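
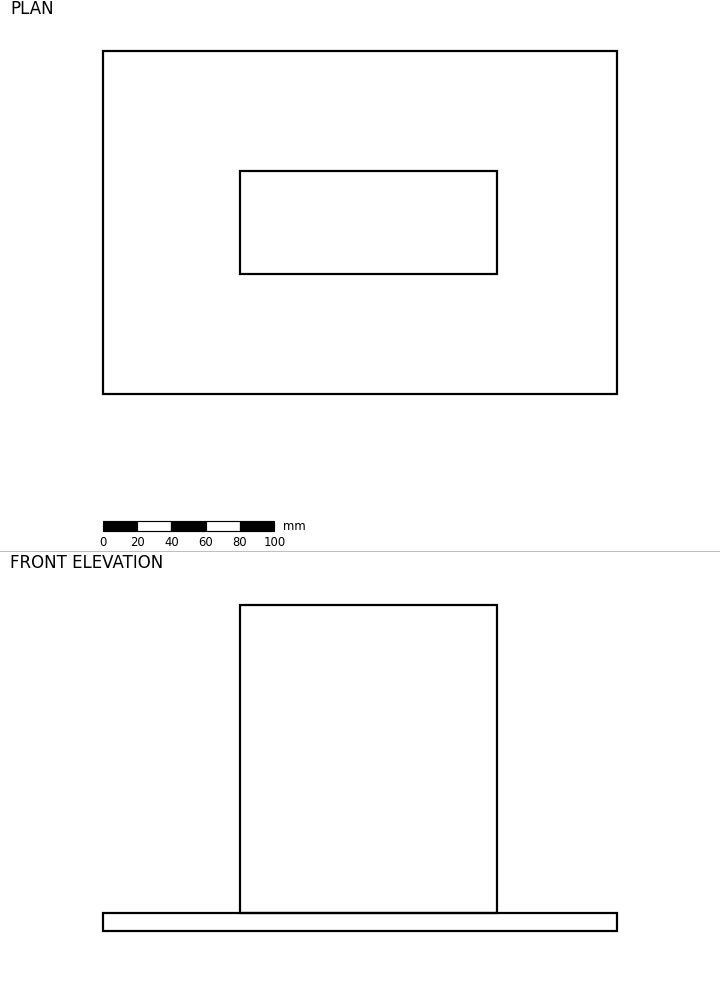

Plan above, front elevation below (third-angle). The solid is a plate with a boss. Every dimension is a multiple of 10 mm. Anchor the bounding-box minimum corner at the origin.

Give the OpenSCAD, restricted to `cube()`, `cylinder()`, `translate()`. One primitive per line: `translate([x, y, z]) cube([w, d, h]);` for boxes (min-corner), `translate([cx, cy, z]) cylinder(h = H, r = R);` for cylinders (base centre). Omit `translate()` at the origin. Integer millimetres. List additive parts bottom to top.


cube([300, 200, 10]);
translate([80, 70, 10]) cube([150, 60, 180]);


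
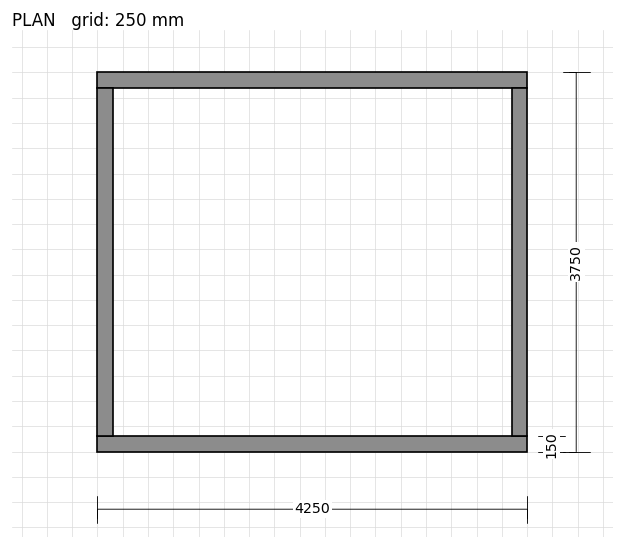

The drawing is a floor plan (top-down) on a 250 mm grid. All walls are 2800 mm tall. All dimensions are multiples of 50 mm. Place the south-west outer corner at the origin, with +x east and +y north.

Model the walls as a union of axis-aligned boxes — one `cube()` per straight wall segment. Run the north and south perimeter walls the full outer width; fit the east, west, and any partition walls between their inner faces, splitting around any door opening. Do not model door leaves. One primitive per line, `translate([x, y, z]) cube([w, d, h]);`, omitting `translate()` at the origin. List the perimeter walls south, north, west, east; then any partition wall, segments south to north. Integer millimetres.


cube([4250, 150, 2800]);
translate([0, 3600, 0]) cube([4250, 150, 2800]);
translate([0, 150, 0]) cube([150, 3450, 2800]);
translate([4100, 150, 0]) cube([150, 3450, 2800]);


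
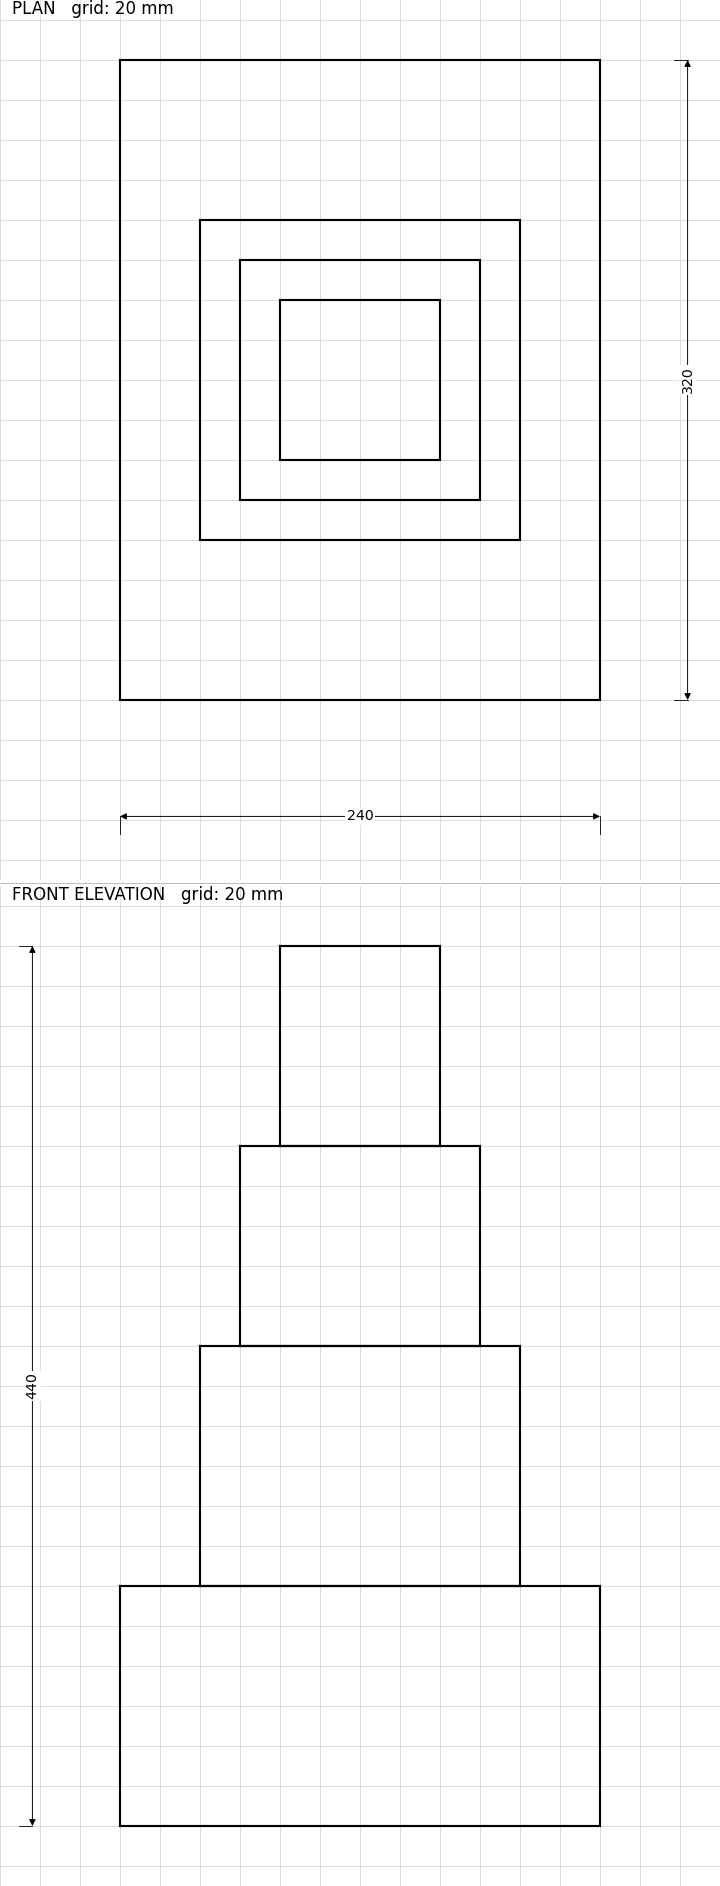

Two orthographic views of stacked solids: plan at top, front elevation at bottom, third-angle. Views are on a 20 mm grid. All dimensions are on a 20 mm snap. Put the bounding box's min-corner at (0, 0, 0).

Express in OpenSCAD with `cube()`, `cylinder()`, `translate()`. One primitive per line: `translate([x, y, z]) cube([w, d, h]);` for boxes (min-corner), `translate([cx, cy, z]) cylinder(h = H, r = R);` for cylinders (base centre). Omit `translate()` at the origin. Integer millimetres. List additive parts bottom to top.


cube([240, 320, 120]);
translate([40, 80, 120]) cube([160, 160, 120]);
translate([60, 100, 240]) cube([120, 120, 100]);
translate([80, 120, 340]) cube([80, 80, 100]);


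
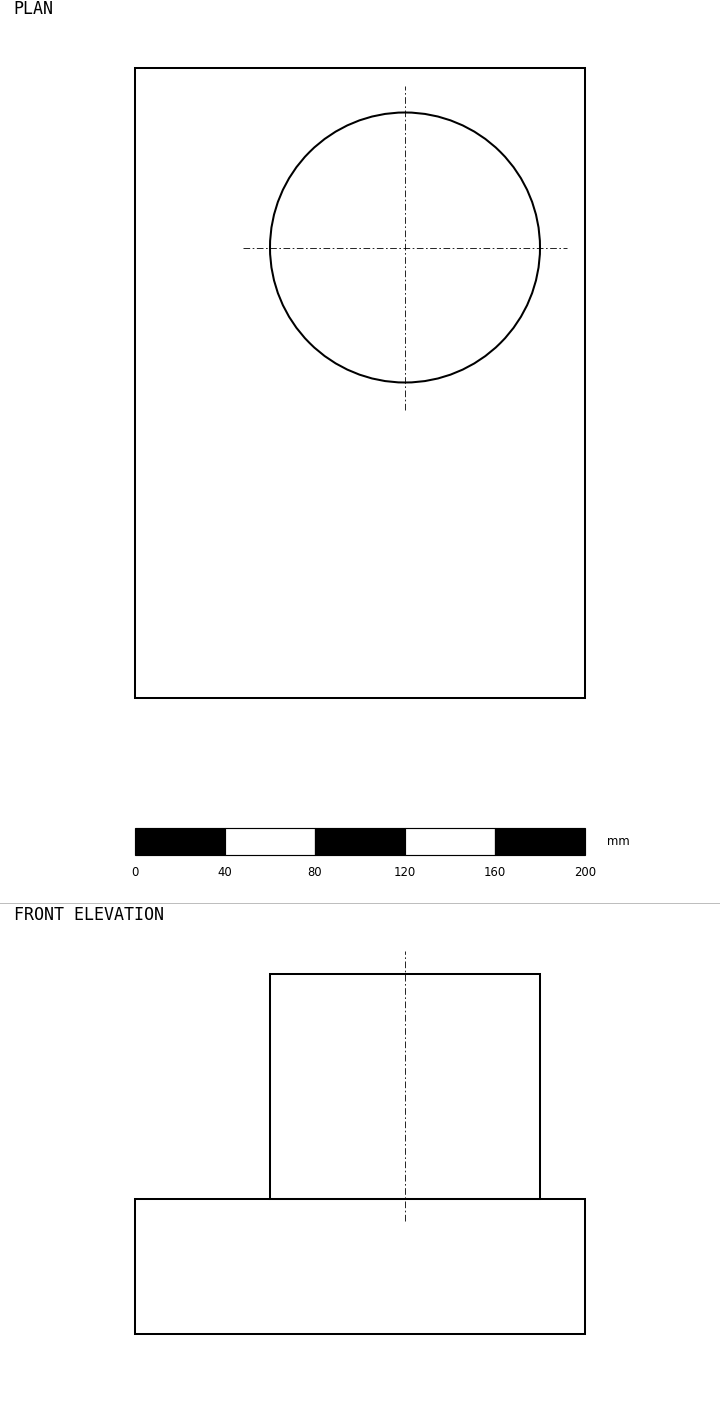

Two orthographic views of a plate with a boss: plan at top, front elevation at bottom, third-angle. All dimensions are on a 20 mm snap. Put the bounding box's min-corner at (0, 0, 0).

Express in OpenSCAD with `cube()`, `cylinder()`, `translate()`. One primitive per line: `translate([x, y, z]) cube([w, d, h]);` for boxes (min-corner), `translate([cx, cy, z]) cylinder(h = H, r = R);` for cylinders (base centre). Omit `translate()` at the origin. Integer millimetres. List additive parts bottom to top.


cube([200, 280, 60]);
translate([120, 200, 60]) cylinder(h = 100, r = 60);


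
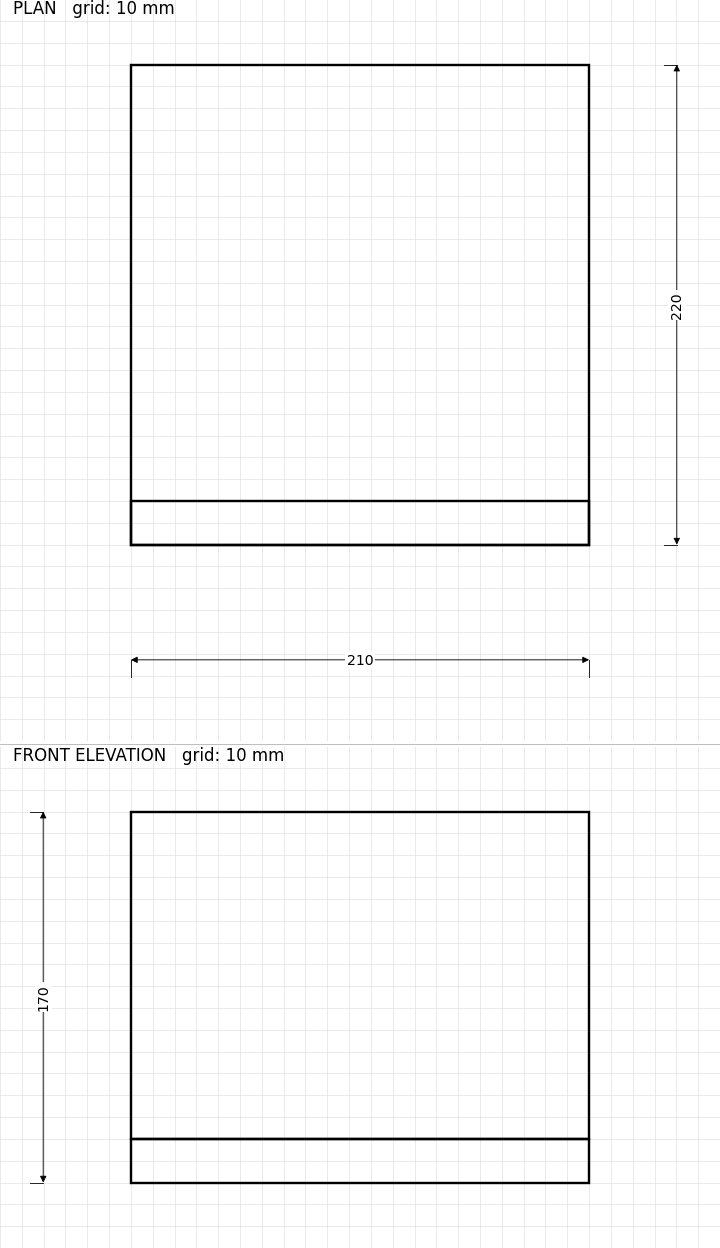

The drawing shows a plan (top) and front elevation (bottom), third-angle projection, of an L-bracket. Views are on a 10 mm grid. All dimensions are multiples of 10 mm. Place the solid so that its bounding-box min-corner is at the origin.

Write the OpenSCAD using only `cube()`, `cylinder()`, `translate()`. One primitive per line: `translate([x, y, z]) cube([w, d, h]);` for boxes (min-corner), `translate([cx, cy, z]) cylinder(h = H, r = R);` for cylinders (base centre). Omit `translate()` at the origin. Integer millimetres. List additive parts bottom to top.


cube([210, 220, 20]);
translate([0, 0, 20]) cube([210, 20, 150]);


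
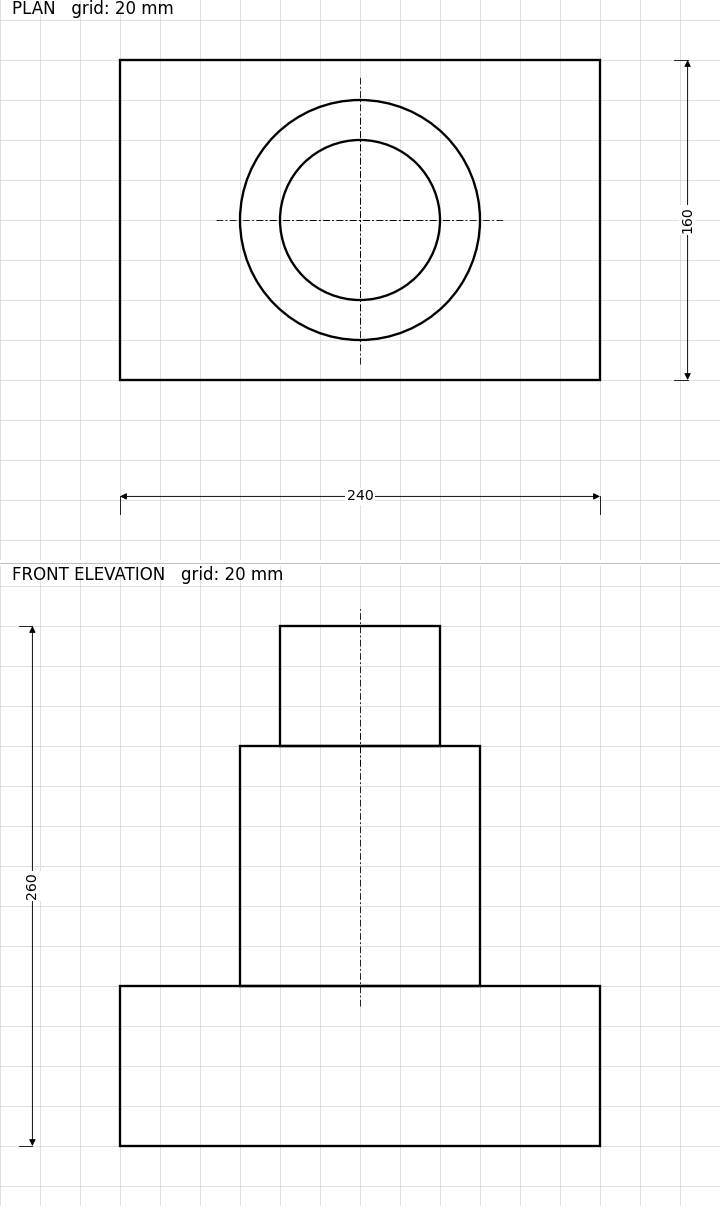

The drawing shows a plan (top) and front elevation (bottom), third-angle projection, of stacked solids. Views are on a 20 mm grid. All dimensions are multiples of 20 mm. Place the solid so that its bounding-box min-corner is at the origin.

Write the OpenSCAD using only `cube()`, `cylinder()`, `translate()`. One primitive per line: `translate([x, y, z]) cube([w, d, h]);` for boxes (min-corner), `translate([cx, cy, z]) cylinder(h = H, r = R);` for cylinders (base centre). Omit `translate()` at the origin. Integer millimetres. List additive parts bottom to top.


cube([240, 160, 80]);
translate([120, 80, 80]) cylinder(h = 120, r = 60);
translate([120, 80, 200]) cylinder(h = 60, r = 40);


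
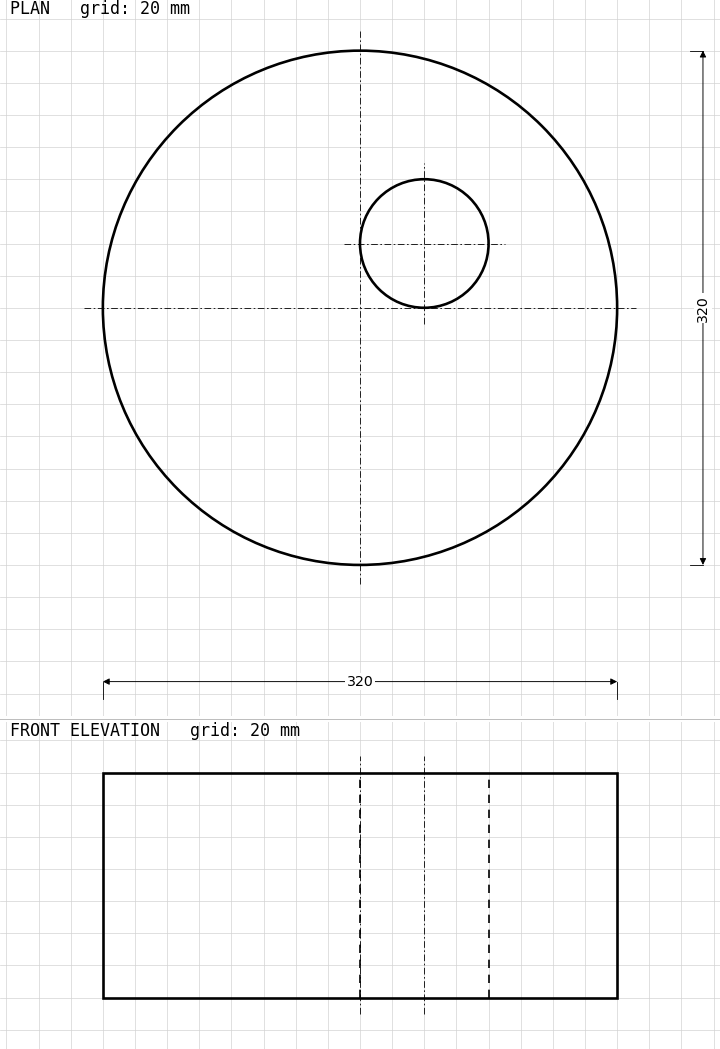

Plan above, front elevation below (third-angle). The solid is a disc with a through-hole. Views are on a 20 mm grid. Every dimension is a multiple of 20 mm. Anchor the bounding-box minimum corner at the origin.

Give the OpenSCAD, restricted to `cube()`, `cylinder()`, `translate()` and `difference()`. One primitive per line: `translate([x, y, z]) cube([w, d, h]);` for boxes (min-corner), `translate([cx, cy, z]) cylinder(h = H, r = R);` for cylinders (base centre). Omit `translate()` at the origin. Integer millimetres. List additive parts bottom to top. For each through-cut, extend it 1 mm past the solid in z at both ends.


difference() {
  translate([160, 160, 0]) cylinder(h = 140, r = 160);
  translate([200, 200, -1]) cylinder(h = 142, r = 40);
}


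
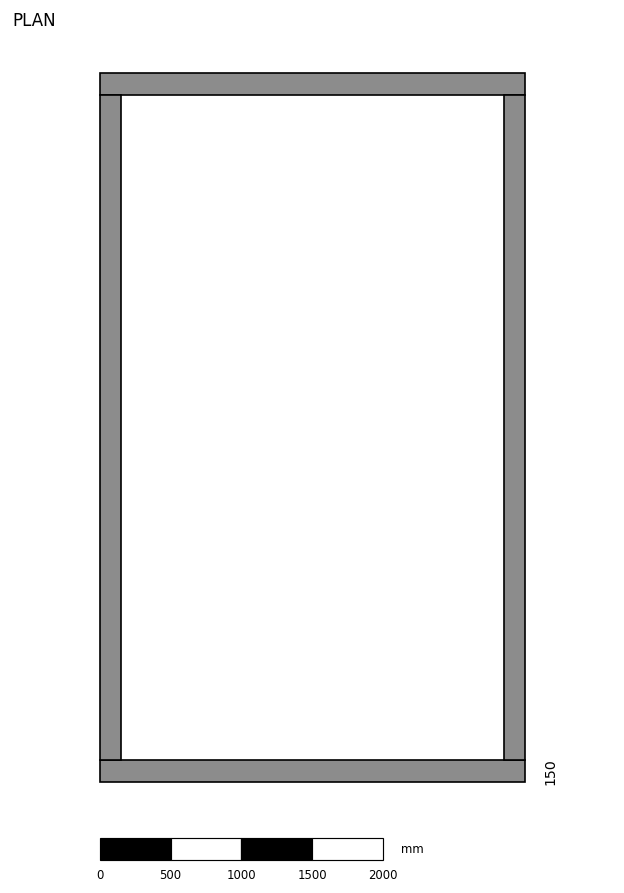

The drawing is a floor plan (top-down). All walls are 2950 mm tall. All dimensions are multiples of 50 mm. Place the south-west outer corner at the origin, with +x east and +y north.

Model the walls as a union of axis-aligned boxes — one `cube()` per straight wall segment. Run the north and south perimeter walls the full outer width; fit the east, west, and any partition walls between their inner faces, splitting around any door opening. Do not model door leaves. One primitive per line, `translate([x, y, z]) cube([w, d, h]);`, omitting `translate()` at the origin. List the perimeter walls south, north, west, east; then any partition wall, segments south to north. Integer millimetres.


cube([3000, 150, 2950]);
translate([0, 4850, 0]) cube([3000, 150, 2950]);
translate([0, 150, 0]) cube([150, 4700, 2950]);
translate([2850, 150, 0]) cube([150, 4700, 2950]);


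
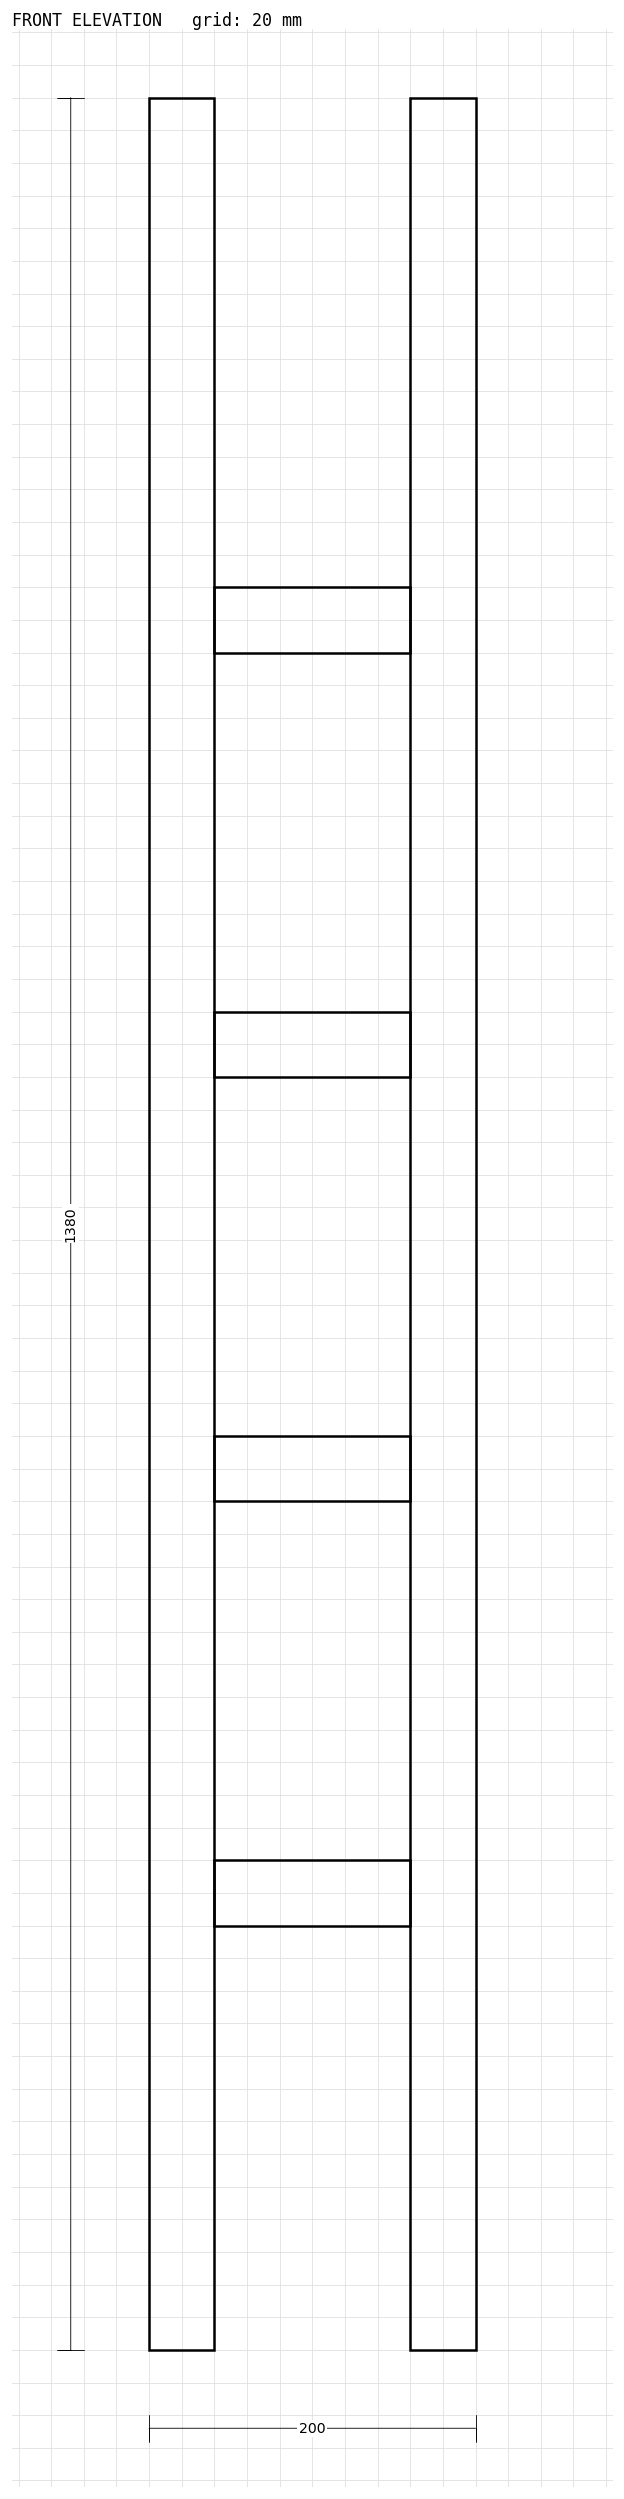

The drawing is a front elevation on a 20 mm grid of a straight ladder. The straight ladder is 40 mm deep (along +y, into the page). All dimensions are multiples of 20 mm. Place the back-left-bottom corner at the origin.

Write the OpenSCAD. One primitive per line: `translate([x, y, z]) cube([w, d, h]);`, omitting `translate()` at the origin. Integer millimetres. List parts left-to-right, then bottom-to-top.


cube([40, 40, 1380]);
translate([40, 0, 260]) cube([120, 40, 40]);
translate([40, 0, 520]) cube([120, 40, 40]);
translate([40, 0, 780]) cube([120, 40, 40]);
translate([40, 0, 1040]) cube([120, 40, 40]);
translate([160, 0, 0]) cube([40, 40, 1380]);


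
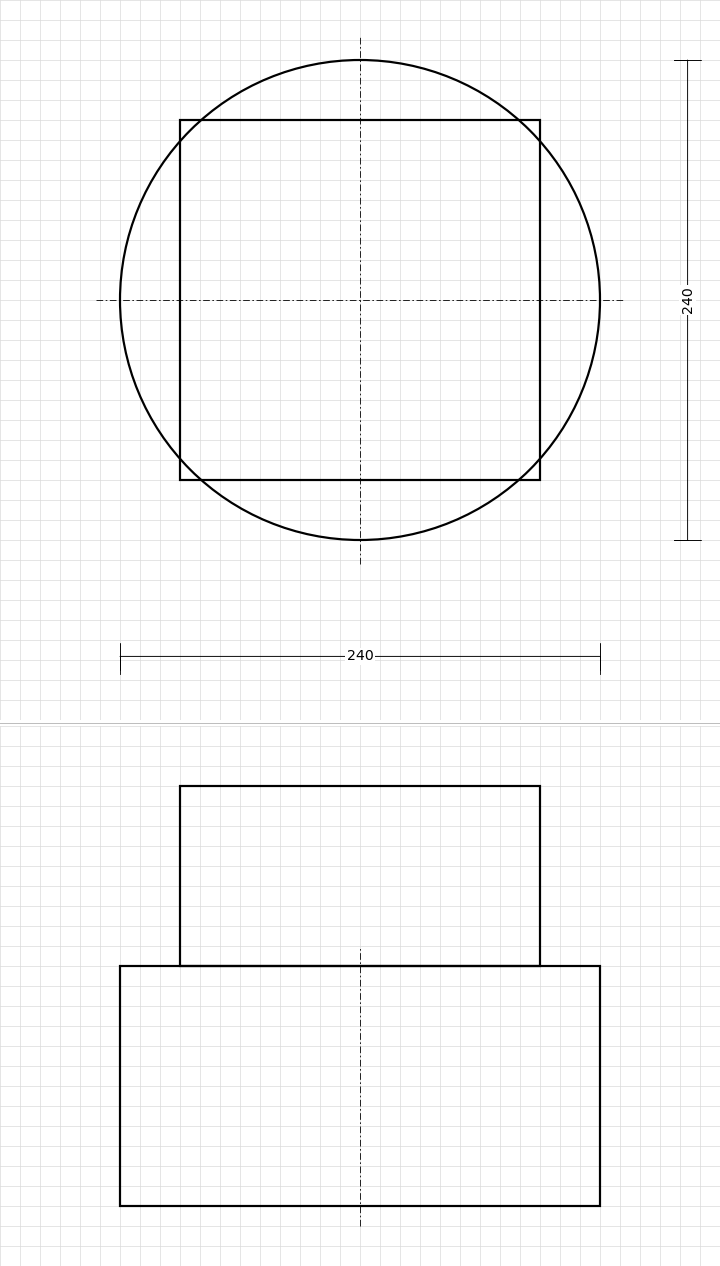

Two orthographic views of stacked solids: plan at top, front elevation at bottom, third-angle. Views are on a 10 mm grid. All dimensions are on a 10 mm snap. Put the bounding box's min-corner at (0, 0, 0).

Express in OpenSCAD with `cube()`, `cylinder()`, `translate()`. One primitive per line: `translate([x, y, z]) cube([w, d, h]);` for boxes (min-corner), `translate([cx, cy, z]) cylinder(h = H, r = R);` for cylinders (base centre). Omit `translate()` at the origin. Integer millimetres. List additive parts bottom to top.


translate([120, 120, 0]) cylinder(h = 120, r = 120);
translate([30, 30, 120]) cube([180, 180, 90]);


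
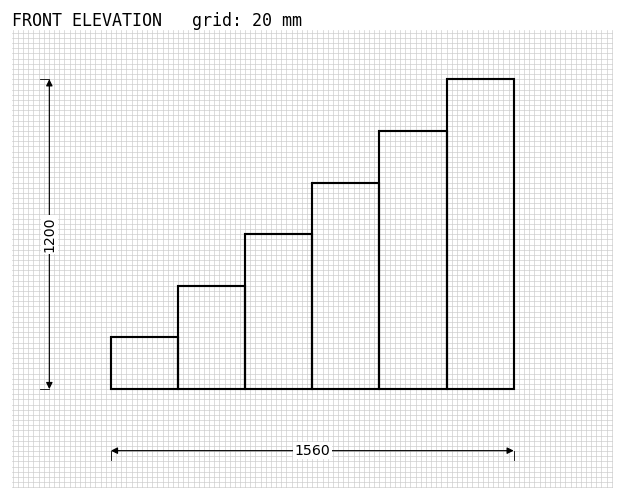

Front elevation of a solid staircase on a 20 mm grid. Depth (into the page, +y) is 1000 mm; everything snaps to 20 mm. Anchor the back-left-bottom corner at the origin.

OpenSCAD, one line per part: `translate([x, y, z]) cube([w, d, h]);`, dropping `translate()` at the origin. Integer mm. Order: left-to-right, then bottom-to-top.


cube([260, 1000, 200]);
translate([260, 0, 0]) cube([260, 1000, 400]);
translate([520, 0, 0]) cube([260, 1000, 600]);
translate([780, 0, 0]) cube([260, 1000, 800]);
translate([1040, 0, 0]) cube([260, 1000, 1000]);
translate([1300, 0, 0]) cube([260, 1000, 1200]);


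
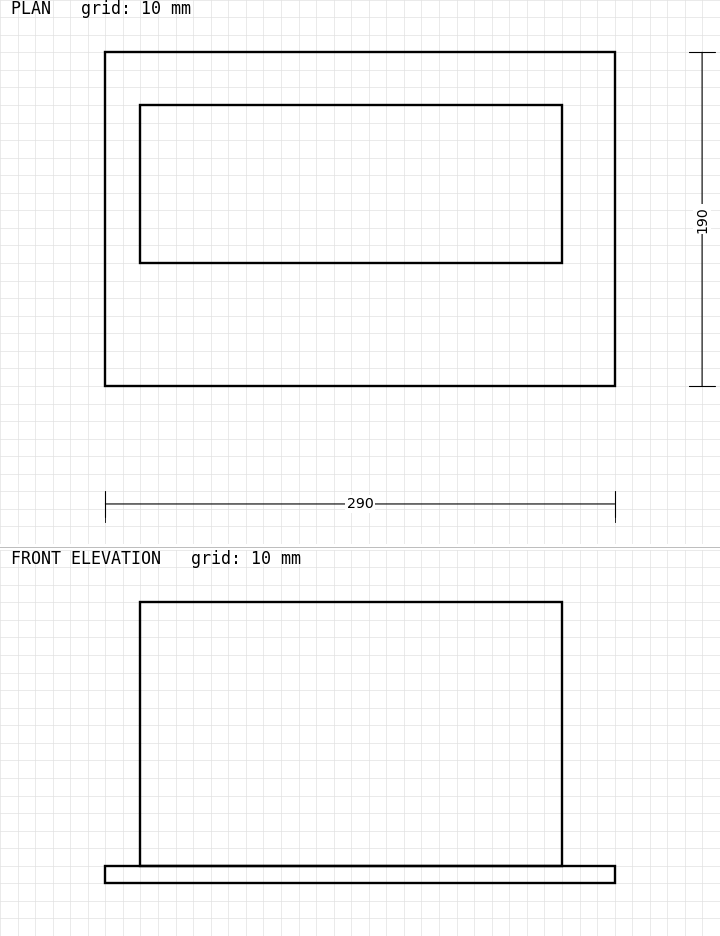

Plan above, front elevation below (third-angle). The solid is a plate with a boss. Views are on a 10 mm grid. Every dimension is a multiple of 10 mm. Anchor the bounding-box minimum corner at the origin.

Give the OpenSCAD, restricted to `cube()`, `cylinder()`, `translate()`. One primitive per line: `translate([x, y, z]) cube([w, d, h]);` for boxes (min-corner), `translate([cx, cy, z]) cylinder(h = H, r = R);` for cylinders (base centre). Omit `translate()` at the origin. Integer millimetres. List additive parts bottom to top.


cube([290, 190, 10]);
translate([20, 70, 10]) cube([240, 90, 150]);


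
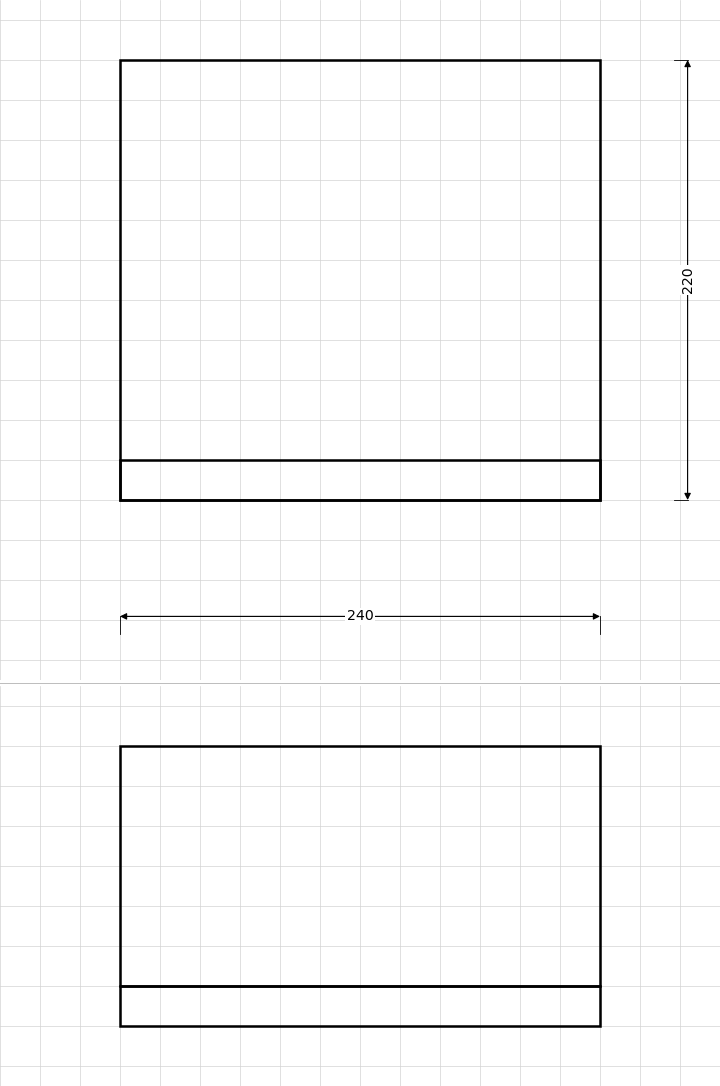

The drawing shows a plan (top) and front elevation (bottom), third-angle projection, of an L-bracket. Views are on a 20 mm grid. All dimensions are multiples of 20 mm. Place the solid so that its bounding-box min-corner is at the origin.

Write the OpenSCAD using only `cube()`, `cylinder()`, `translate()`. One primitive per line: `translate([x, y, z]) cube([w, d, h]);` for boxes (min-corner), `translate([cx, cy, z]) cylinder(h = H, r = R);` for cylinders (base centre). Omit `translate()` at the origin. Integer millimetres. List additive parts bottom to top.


cube([240, 220, 20]);
translate([0, 0, 20]) cube([240, 20, 120]);


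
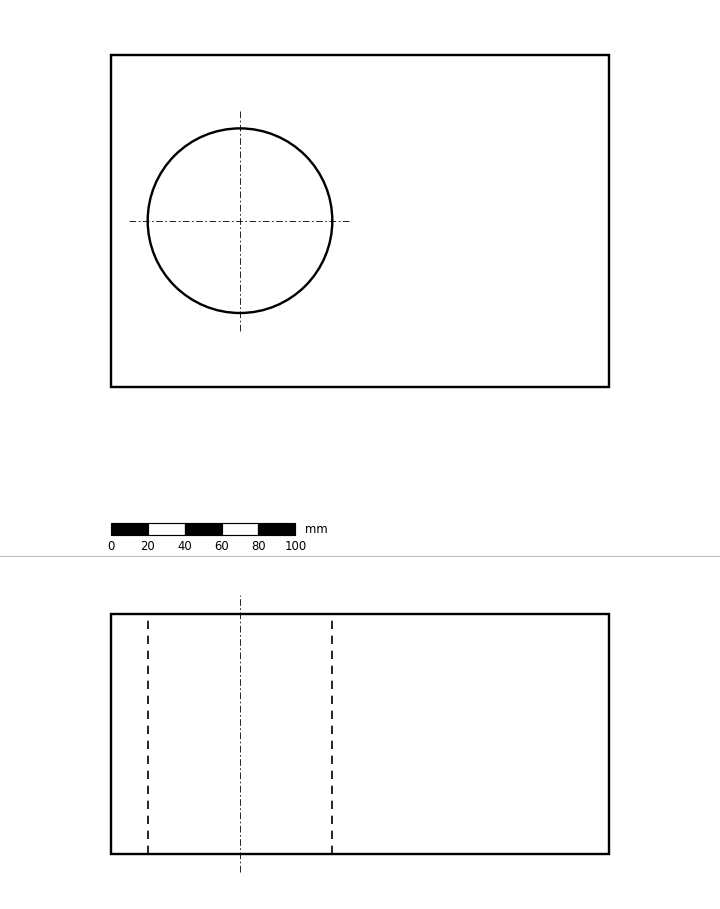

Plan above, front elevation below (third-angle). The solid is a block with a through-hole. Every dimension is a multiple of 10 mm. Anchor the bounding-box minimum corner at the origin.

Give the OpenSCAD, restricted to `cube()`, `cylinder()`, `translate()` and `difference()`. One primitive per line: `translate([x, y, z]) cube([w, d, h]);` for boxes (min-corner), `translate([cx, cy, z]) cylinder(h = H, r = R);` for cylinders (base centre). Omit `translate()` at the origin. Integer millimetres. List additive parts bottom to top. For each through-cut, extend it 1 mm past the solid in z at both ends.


difference() {
  cube([270, 180, 130]);
  translate([70, 90, -1]) cylinder(h = 132, r = 50);
}


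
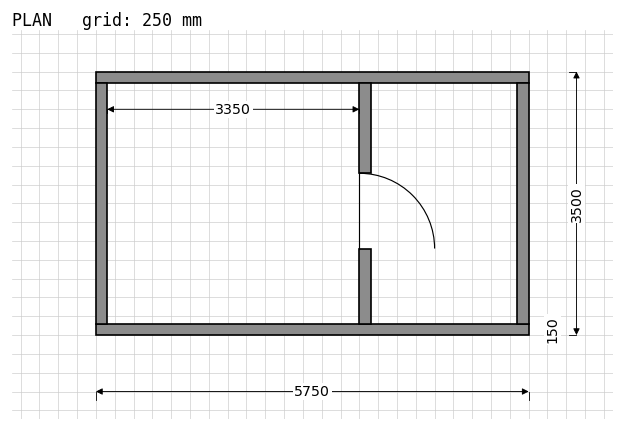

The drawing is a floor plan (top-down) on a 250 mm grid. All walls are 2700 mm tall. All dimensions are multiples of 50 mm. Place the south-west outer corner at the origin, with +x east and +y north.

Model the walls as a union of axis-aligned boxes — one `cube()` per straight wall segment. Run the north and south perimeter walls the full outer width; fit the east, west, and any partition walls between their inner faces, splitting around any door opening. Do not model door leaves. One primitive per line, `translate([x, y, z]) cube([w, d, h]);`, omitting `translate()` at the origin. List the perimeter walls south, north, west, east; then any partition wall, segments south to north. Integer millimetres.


cube([5750, 150, 2700]);
translate([0, 3350, 0]) cube([5750, 150, 2700]);
translate([0, 150, 0]) cube([150, 3200, 2700]);
translate([5600, 150, 0]) cube([150, 3200, 2700]);
translate([3500, 150, 0]) cube([150, 1000, 2700]);
translate([3500, 2150, 0]) cube([150, 1200, 2700]);


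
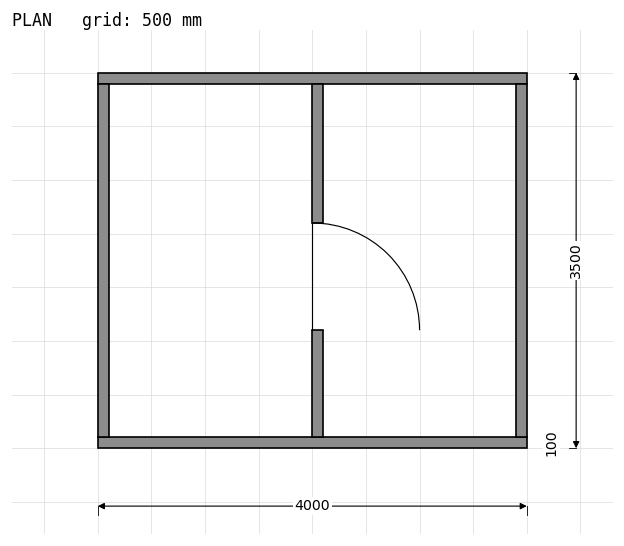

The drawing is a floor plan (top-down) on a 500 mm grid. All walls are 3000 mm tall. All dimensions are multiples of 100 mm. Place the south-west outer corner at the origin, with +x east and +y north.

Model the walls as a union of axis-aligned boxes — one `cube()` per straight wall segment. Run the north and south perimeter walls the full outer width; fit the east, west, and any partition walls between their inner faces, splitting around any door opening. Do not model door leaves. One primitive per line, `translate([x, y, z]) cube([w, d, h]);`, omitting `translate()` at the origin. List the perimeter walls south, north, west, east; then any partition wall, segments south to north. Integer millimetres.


cube([4000, 100, 3000]);
translate([0, 3400, 0]) cube([4000, 100, 3000]);
translate([0, 100, 0]) cube([100, 3300, 3000]);
translate([3900, 100, 0]) cube([100, 3300, 3000]);
translate([2000, 100, 0]) cube([100, 1000, 3000]);
translate([2000, 2100, 0]) cube([100, 1300, 3000]);


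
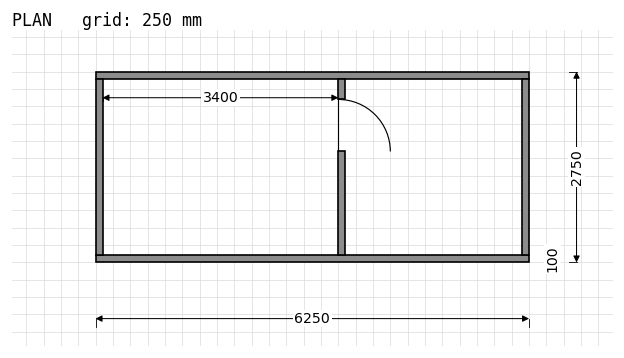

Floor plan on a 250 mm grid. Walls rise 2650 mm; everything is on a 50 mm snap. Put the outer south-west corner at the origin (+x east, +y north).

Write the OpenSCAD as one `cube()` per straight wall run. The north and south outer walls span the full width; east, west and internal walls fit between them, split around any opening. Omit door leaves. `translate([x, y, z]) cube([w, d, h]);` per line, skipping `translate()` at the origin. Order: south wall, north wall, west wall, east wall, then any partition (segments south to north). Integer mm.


cube([6250, 100, 2650]);
translate([0, 2650, 0]) cube([6250, 100, 2650]);
translate([0, 100, 0]) cube([100, 2550, 2650]);
translate([6150, 100, 0]) cube([100, 2550, 2650]);
translate([3500, 100, 0]) cube([100, 1500, 2650]);
translate([3500, 2350, 0]) cube([100, 300, 2650]);


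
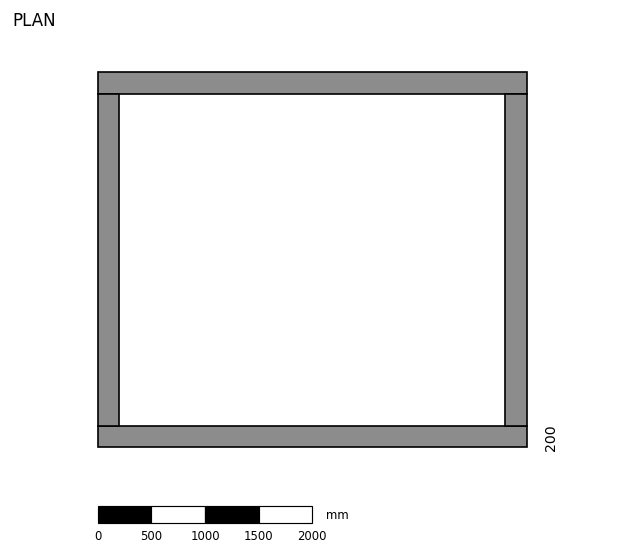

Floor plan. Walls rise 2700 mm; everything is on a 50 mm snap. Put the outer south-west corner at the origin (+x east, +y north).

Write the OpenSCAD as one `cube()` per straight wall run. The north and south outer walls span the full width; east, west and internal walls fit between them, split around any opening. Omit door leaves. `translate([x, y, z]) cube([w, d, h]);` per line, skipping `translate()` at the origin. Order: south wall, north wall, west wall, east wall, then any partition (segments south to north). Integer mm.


cube([4000, 200, 2700]);
translate([0, 3300, 0]) cube([4000, 200, 2700]);
translate([0, 200, 0]) cube([200, 3100, 2700]);
translate([3800, 200, 0]) cube([200, 3100, 2700]);


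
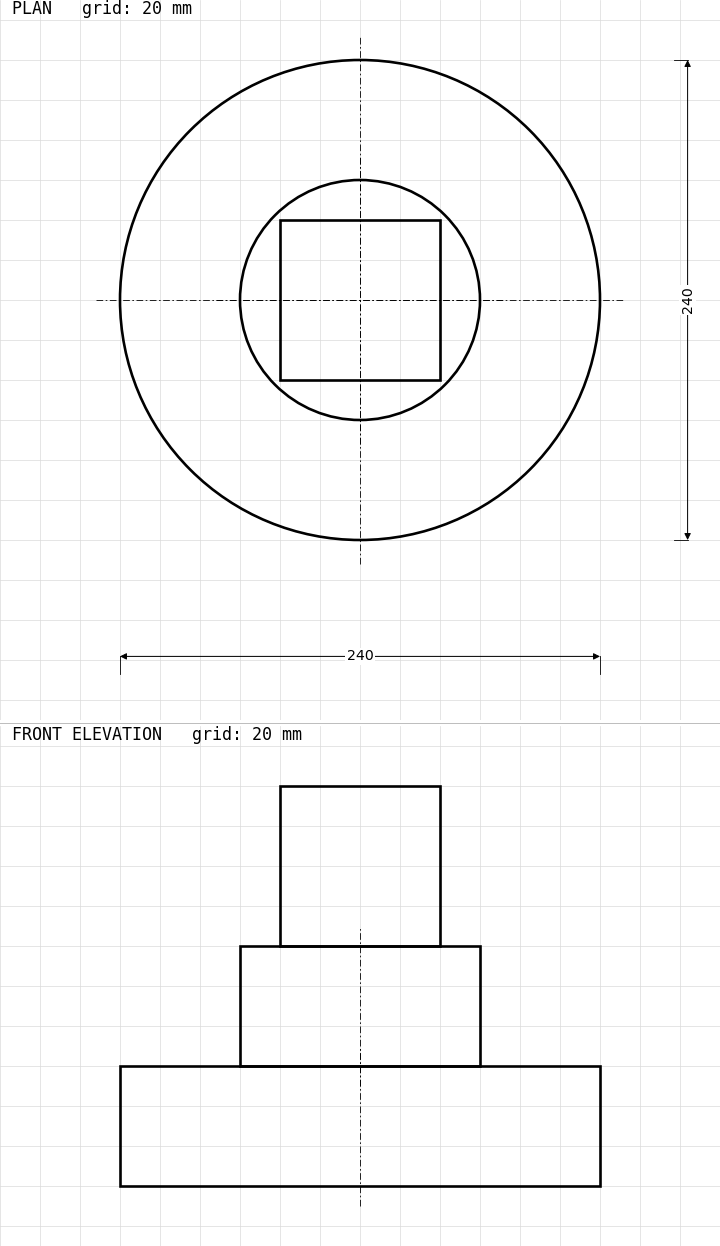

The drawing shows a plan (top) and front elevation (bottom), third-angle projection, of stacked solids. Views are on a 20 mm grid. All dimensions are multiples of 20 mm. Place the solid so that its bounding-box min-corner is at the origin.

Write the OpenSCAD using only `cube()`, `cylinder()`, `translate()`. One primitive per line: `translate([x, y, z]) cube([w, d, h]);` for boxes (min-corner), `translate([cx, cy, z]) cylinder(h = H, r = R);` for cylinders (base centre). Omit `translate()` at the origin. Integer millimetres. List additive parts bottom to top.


translate([120, 120, 0]) cylinder(h = 60, r = 120);
translate([120, 120, 60]) cylinder(h = 60, r = 60);
translate([80, 80, 120]) cube([80, 80, 80]);


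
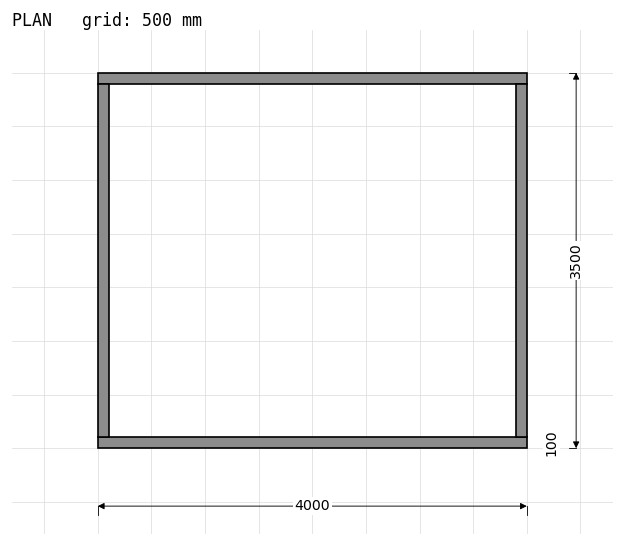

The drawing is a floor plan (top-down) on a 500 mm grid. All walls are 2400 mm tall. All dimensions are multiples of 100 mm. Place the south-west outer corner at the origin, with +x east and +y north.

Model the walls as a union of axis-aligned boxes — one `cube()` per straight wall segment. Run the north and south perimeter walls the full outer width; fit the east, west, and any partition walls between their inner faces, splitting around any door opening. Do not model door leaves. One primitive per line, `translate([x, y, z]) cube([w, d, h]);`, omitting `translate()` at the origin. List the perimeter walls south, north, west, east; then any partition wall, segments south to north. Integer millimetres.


cube([4000, 100, 2400]);
translate([0, 3400, 0]) cube([4000, 100, 2400]);
translate([0, 100, 0]) cube([100, 3300, 2400]);
translate([3900, 100, 0]) cube([100, 3300, 2400]);


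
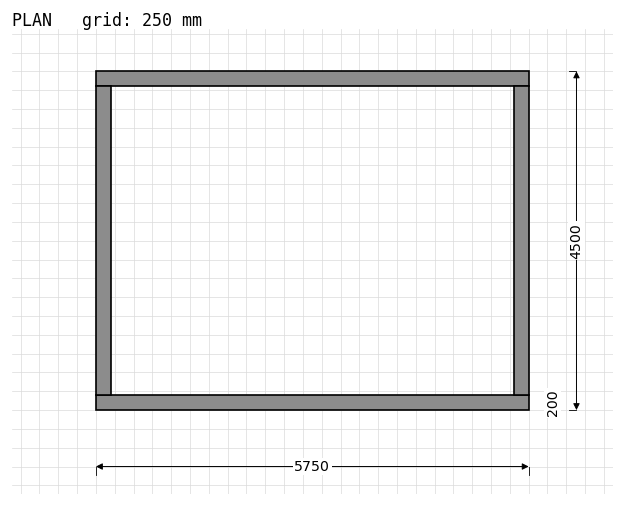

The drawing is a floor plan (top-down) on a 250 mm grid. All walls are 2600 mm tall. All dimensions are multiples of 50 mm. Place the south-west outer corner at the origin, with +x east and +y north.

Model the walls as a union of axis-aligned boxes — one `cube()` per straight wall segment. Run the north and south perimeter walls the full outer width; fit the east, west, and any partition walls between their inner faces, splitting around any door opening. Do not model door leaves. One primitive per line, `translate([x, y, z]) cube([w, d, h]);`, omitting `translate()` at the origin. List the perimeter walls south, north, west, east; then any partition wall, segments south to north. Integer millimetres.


cube([5750, 200, 2600]);
translate([0, 4300, 0]) cube([5750, 200, 2600]);
translate([0, 200, 0]) cube([200, 4100, 2600]);
translate([5550, 200, 0]) cube([200, 4100, 2600]);


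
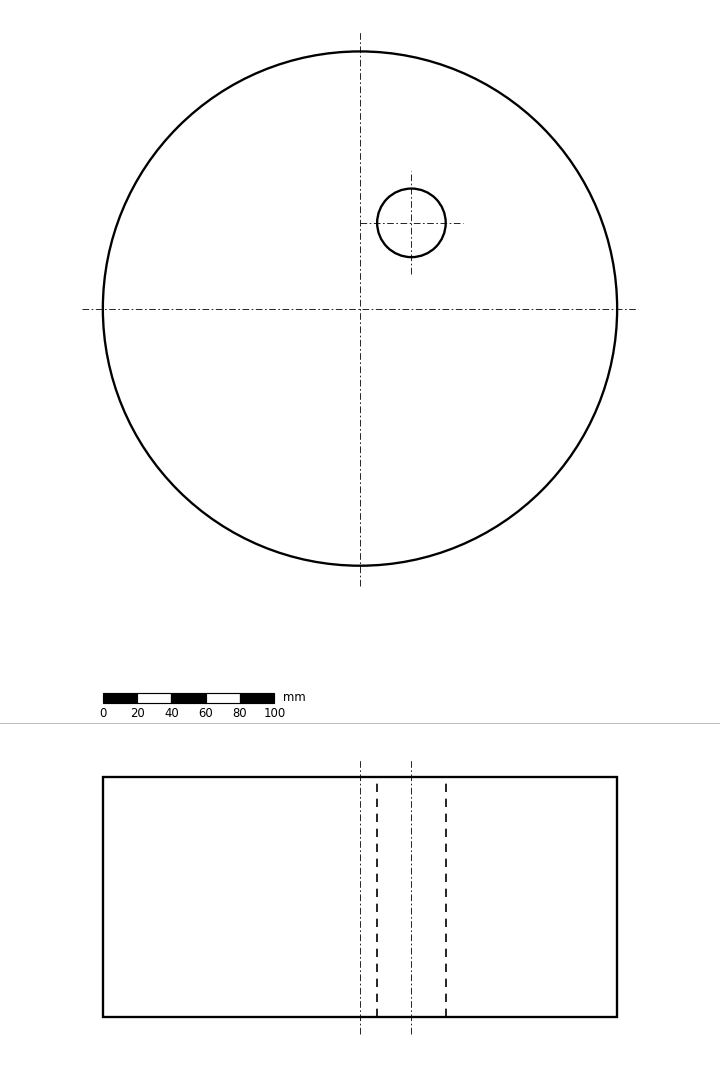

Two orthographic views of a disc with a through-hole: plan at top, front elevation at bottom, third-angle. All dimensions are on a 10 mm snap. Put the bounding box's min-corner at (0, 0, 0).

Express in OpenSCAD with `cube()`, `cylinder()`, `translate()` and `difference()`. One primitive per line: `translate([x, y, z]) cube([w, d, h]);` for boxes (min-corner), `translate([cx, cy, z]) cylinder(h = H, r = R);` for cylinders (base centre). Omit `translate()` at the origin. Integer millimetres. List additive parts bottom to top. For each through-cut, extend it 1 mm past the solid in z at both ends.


difference() {
  translate([150, 150, 0]) cylinder(h = 140, r = 150);
  translate([180, 200, -1]) cylinder(h = 142, r = 20);
}


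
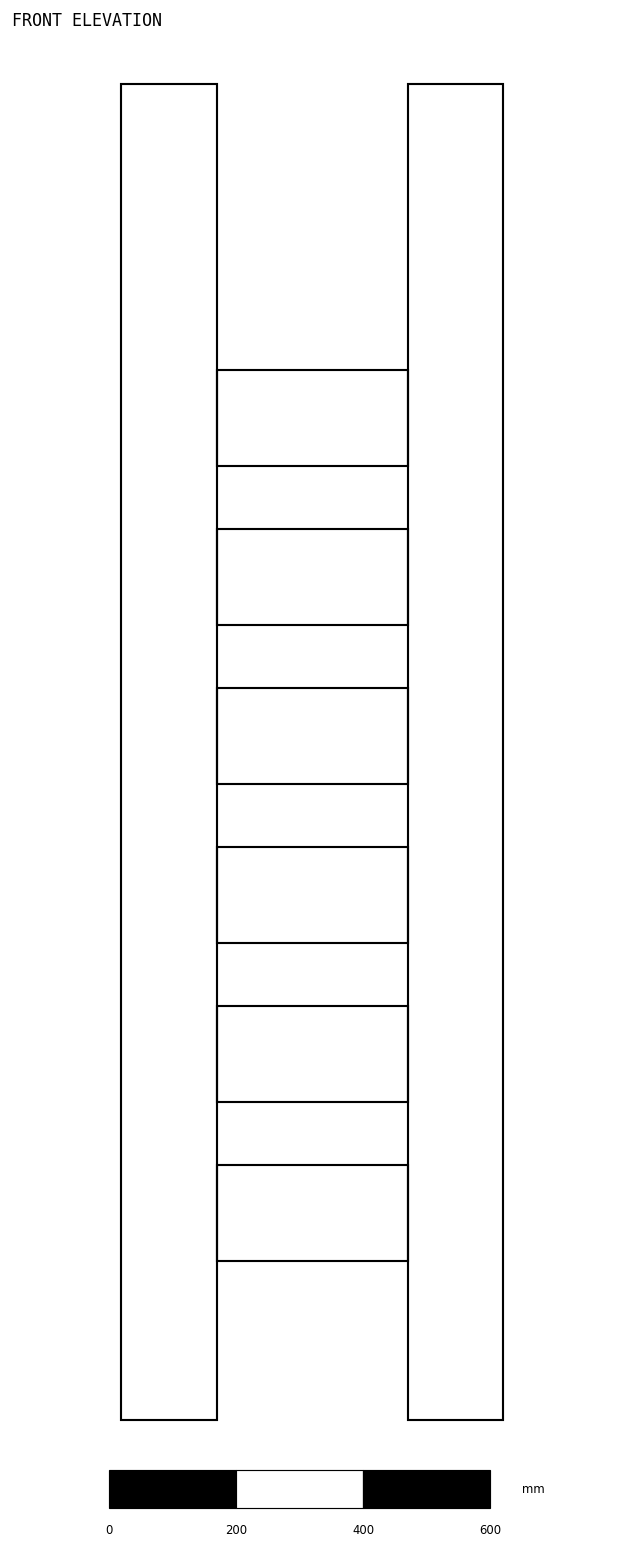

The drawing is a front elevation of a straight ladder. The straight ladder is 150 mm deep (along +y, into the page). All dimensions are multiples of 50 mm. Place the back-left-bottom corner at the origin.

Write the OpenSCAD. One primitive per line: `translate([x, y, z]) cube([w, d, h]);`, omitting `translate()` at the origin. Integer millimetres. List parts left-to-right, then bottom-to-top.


cube([150, 150, 2100]);
translate([150, 0, 250]) cube([300, 150, 150]);
translate([150, 0, 500]) cube([300, 150, 150]);
translate([150, 0, 750]) cube([300, 150, 150]);
translate([150, 0, 1000]) cube([300, 150, 150]);
translate([150, 0, 1250]) cube([300, 150, 150]);
translate([150, 0, 1500]) cube([300, 150, 150]);
translate([450, 0, 0]) cube([150, 150, 2100]);


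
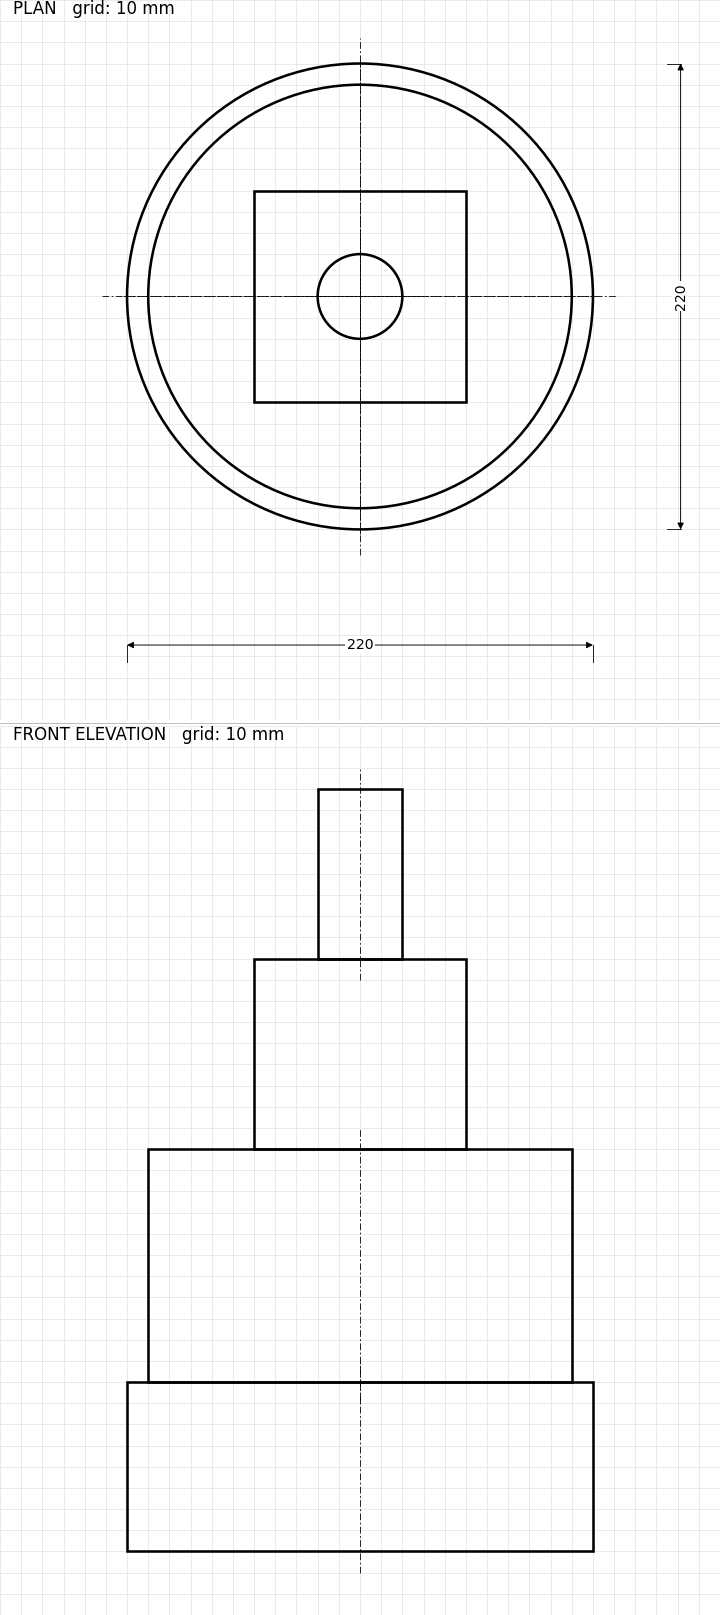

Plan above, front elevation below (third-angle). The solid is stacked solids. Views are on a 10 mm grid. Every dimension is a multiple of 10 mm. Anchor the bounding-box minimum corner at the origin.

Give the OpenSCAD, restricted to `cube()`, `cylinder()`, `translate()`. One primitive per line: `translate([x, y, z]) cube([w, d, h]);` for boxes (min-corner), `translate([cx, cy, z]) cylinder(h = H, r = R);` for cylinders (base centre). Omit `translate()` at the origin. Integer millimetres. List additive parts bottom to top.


translate([110, 110, 0]) cylinder(h = 80, r = 110);
translate([110, 110, 80]) cylinder(h = 110, r = 100);
translate([60, 60, 190]) cube([100, 100, 90]);
translate([110, 110, 280]) cylinder(h = 80, r = 20);


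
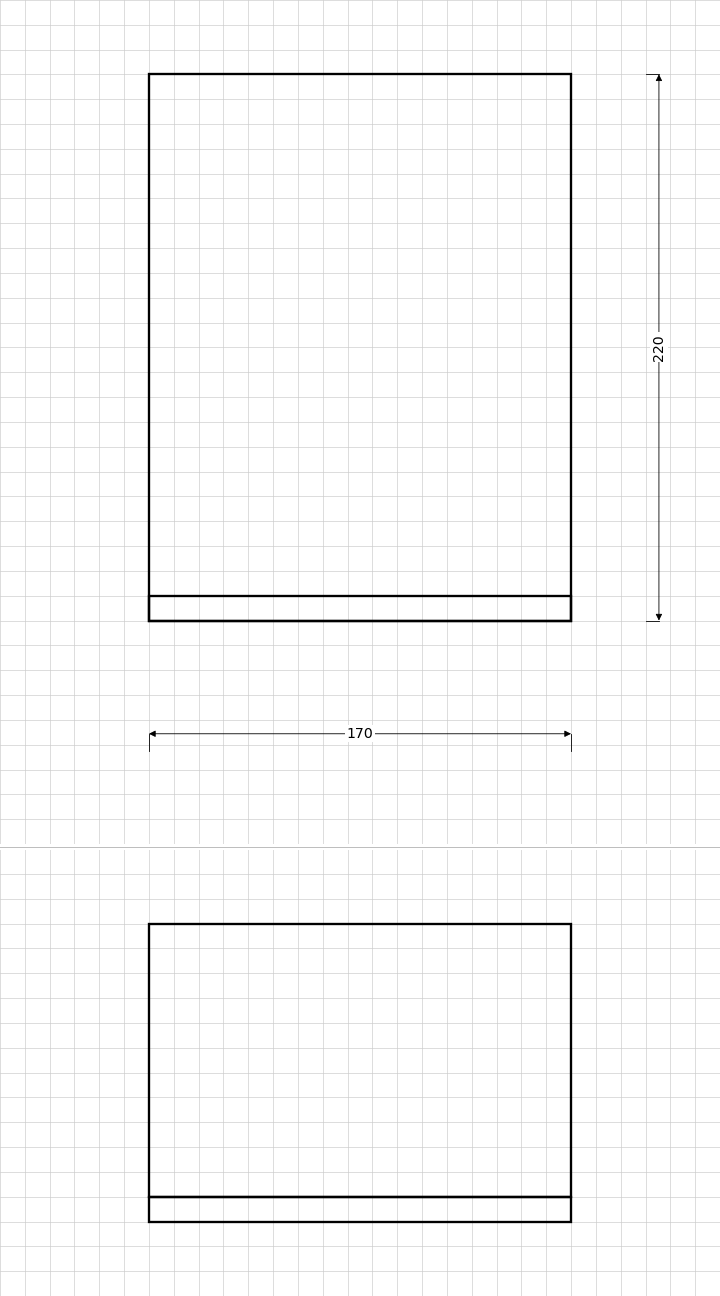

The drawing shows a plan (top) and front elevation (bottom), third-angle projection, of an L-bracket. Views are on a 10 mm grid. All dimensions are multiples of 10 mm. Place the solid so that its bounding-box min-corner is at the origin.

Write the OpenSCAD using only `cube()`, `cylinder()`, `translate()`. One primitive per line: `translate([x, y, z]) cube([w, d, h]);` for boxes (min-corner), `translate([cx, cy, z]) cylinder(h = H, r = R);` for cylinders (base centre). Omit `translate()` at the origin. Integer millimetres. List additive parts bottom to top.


cube([170, 220, 10]);
translate([0, 0, 10]) cube([170, 10, 110]);


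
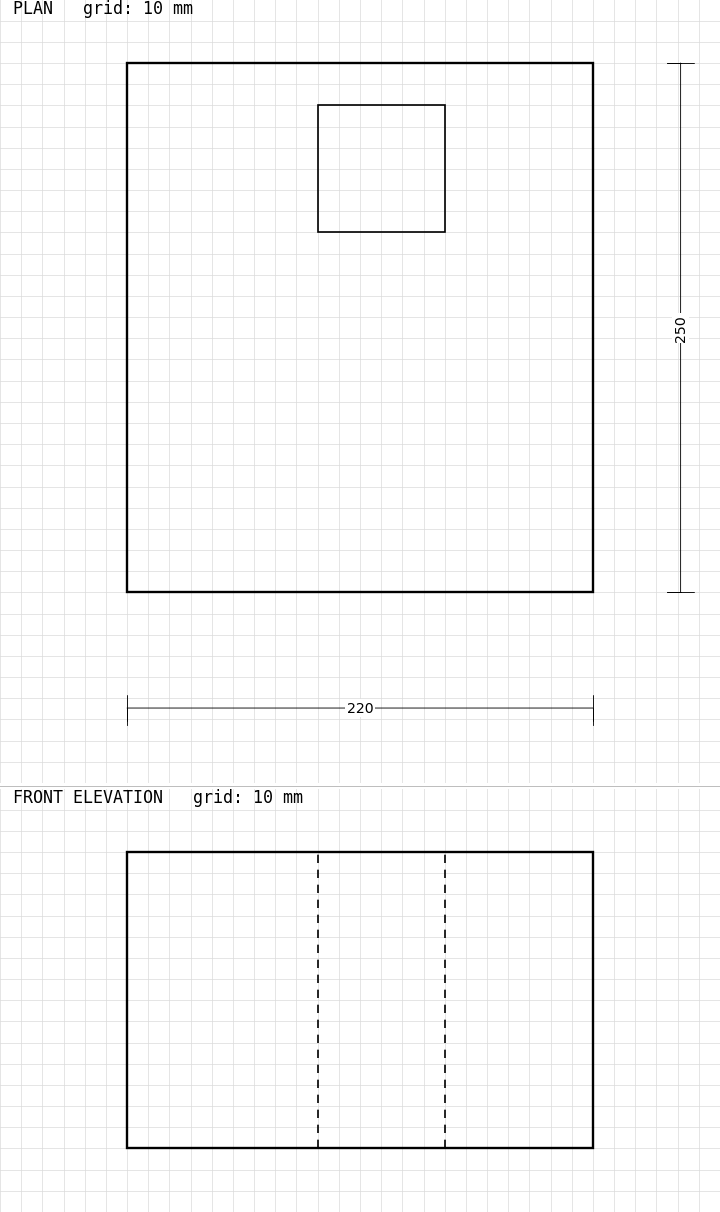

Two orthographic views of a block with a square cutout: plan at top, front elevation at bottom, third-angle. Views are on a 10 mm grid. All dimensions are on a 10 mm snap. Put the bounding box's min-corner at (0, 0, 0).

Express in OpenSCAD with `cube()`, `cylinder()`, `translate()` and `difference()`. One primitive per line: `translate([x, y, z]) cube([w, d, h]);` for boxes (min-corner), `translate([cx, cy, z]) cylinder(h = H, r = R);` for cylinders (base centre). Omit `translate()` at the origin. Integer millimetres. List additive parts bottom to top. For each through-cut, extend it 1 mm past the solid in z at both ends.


difference() {
  cube([220, 250, 140]);
  translate([90, 170, -1]) cube([60, 60, 142]);
}


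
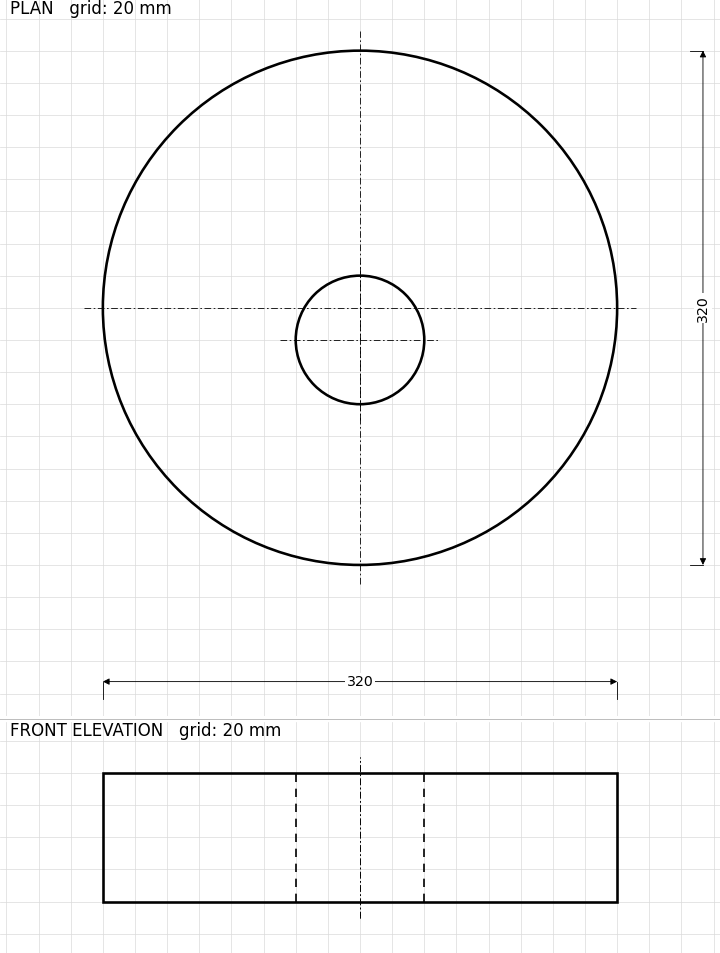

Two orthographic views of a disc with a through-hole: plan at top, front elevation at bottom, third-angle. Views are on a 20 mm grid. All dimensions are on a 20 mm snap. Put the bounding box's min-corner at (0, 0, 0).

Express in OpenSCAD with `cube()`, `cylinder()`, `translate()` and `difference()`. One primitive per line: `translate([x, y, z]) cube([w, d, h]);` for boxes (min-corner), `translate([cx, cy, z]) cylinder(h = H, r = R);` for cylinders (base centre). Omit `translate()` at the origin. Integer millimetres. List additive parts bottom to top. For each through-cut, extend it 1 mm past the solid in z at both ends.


difference() {
  translate([160, 160, 0]) cylinder(h = 80, r = 160);
  translate([160, 140, -1]) cylinder(h = 82, r = 40);
}


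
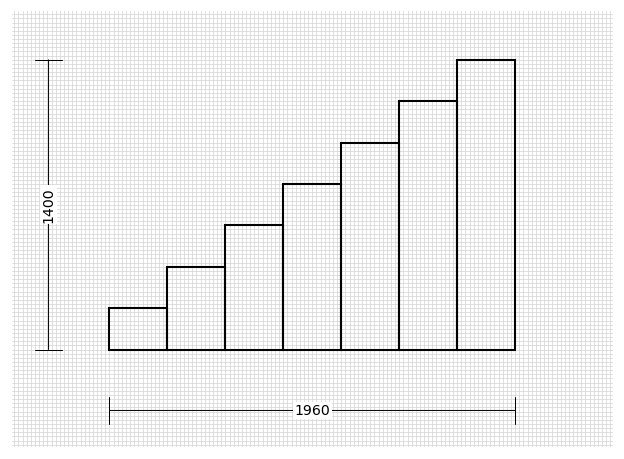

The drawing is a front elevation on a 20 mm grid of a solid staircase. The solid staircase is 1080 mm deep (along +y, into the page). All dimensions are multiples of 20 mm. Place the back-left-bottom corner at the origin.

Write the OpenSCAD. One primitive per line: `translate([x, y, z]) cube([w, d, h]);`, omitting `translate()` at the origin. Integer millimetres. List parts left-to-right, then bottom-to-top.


cube([280, 1080, 200]);
translate([280, 0, 0]) cube([280, 1080, 400]);
translate([560, 0, 0]) cube([280, 1080, 600]);
translate([840, 0, 0]) cube([280, 1080, 800]);
translate([1120, 0, 0]) cube([280, 1080, 1000]);
translate([1400, 0, 0]) cube([280, 1080, 1200]);
translate([1680, 0, 0]) cube([280, 1080, 1400]);


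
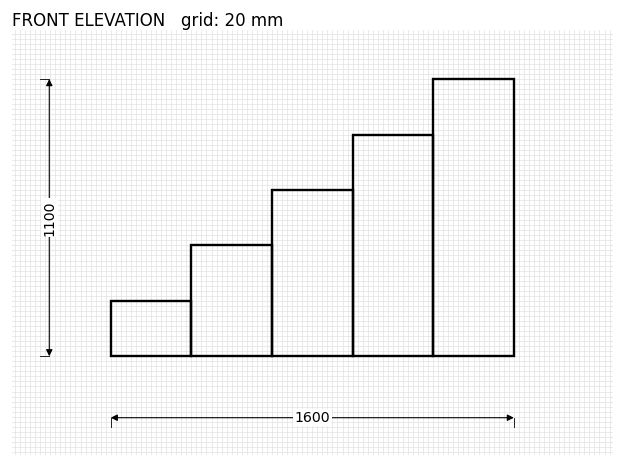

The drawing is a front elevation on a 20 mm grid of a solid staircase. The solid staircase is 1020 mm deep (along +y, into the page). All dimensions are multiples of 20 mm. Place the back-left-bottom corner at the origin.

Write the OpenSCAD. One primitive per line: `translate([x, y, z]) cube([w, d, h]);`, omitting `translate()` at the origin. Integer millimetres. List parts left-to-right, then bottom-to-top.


cube([320, 1020, 220]);
translate([320, 0, 0]) cube([320, 1020, 440]);
translate([640, 0, 0]) cube([320, 1020, 660]);
translate([960, 0, 0]) cube([320, 1020, 880]);
translate([1280, 0, 0]) cube([320, 1020, 1100]);


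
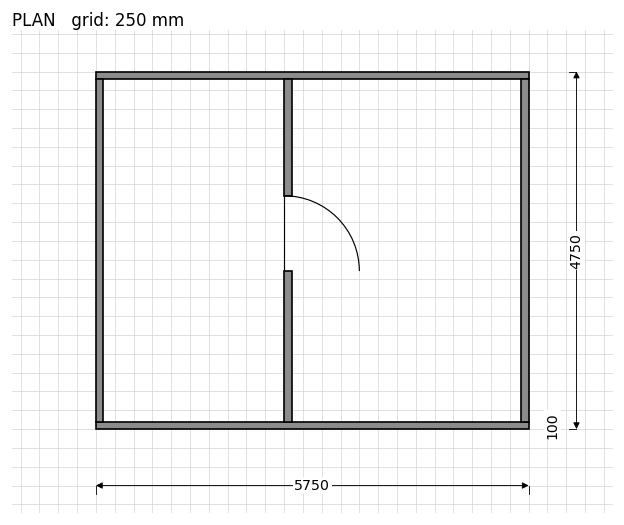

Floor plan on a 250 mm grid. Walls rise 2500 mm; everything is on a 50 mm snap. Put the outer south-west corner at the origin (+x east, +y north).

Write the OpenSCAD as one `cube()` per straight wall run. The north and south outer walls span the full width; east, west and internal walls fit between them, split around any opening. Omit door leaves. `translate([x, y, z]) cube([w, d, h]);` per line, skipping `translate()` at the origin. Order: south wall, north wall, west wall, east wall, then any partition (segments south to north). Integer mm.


cube([5750, 100, 2500]);
translate([0, 4650, 0]) cube([5750, 100, 2500]);
translate([0, 100, 0]) cube([100, 4550, 2500]);
translate([5650, 100, 0]) cube([100, 4550, 2500]);
translate([2500, 100, 0]) cube([100, 2000, 2500]);
translate([2500, 3100, 0]) cube([100, 1550, 2500]);


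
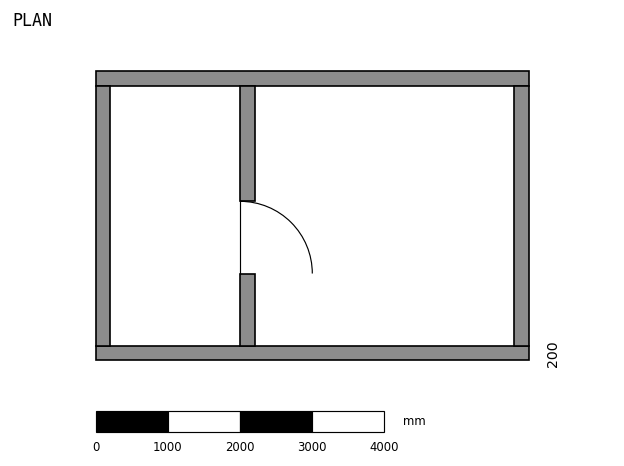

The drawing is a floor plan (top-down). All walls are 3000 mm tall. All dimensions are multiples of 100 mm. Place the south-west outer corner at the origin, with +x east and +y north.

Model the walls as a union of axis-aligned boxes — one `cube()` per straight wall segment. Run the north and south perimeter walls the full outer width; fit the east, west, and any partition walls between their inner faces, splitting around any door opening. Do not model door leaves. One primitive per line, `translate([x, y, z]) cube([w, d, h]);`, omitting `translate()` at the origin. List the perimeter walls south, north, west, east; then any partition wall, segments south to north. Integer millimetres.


cube([6000, 200, 3000]);
translate([0, 3800, 0]) cube([6000, 200, 3000]);
translate([0, 200, 0]) cube([200, 3600, 3000]);
translate([5800, 200, 0]) cube([200, 3600, 3000]);
translate([2000, 200, 0]) cube([200, 1000, 3000]);
translate([2000, 2200, 0]) cube([200, 1600, 3000]);


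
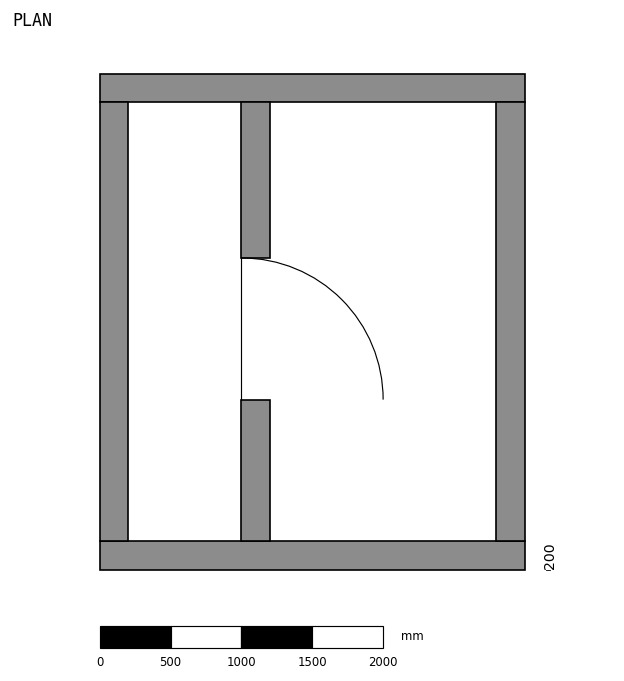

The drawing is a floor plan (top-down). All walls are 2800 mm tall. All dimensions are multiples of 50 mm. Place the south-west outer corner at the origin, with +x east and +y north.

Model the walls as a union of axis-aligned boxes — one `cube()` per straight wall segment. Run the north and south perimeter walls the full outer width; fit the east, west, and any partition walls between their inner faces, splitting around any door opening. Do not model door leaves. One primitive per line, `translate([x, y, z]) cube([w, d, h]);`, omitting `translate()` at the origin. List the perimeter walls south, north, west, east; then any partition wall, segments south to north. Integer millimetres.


cube([3000, 200, 2800]);
translate([0, 3300, 0]) cube([3000, 200, 2800]);
translate([0, 200, 0]) cube([200, 3100, 2800]);
translate([2800, 200, 0]) cube([200, 3100, 2800]);
translate([1000, 200, 0]) cube([200, 1000, 2800]);
translate([1000, 2200, 0]) cube([200, 1100, 2800]);


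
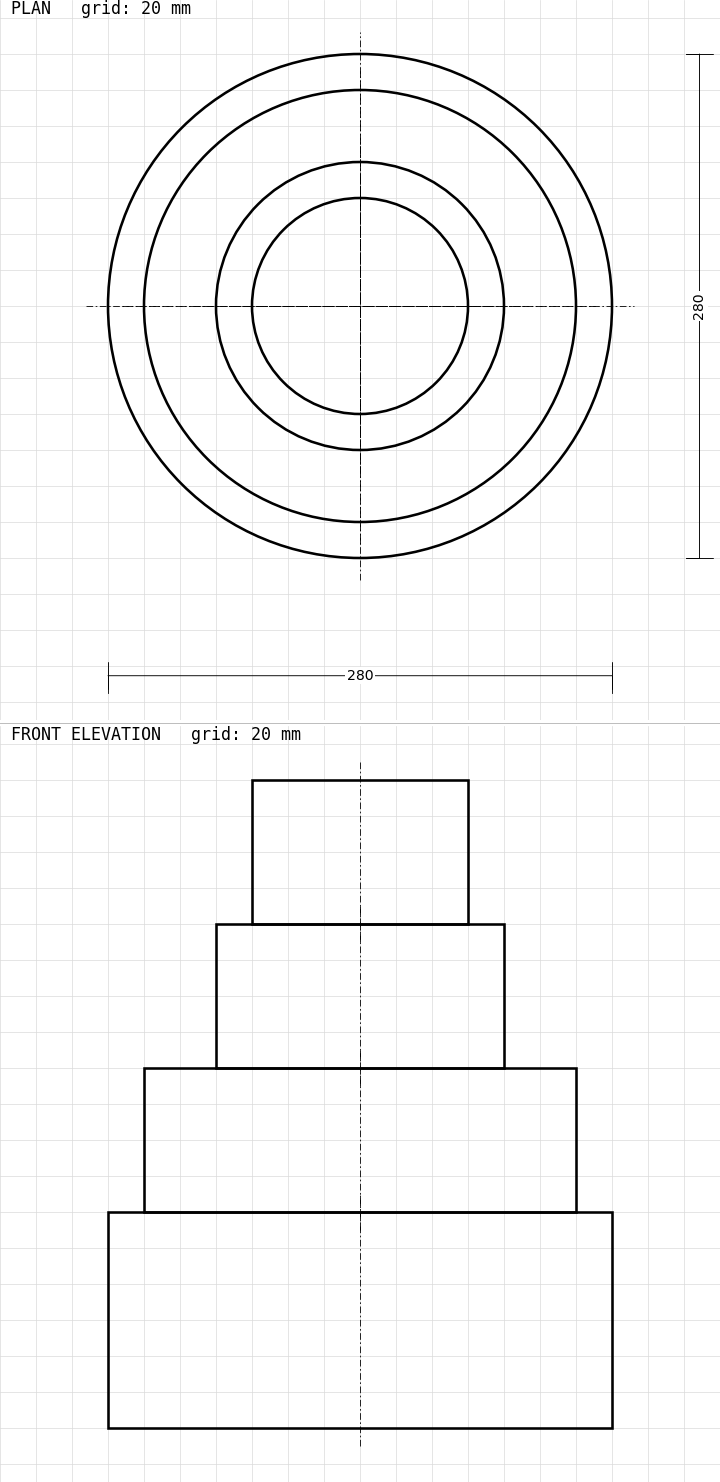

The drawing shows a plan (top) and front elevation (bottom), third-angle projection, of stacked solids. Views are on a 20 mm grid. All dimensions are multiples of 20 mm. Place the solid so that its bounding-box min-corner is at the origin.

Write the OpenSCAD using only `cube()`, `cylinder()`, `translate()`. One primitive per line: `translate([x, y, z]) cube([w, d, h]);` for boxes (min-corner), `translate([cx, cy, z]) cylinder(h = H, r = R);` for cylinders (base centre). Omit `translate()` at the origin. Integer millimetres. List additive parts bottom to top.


translate([140, 140, 0]) cylinder(h = 120, r = 140);
translate([140, 140, 120]) cylinder(h = 80, r = 120);
translate([140, 140, 200]) cylinder(h = 80, r = 80);
translate([140, 140, 280]) cylinder(h = 80, r = 60);
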